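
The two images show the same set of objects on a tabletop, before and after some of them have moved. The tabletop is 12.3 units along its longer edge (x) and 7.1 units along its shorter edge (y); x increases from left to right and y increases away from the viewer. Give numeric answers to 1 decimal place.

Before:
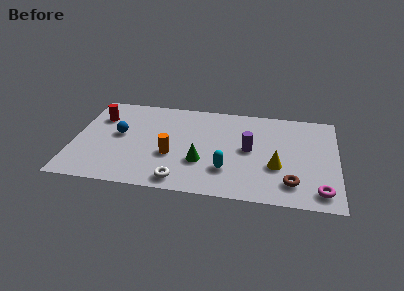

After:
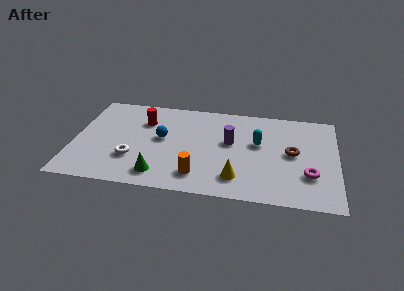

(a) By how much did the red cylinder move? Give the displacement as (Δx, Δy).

(2.1, 0.0)

The red cylinder started near (1.1, 5.1) and ended near (3.2, 5.1).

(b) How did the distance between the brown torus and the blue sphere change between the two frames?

-2.3

The distance was about 8.4 in the first image and 6.1 in the second, so they moved 2.3 units closer together.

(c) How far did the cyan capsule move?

2.6

The cyan capsule moved from about (7.2, 2.0) to (8.6, 4.2), a distance of √(1.4² + 2.2²) ≈ 2.6.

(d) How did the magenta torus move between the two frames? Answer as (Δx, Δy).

(-0.5, 1.1)

From the two frames, the magenta torus sits at roughly (11.5, 1.1) before and (11.0, 2.2) after.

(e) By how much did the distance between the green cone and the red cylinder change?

-1.6

Before: roughly 5.6 units apart; after: 4.0. That's 1.6 units closer together.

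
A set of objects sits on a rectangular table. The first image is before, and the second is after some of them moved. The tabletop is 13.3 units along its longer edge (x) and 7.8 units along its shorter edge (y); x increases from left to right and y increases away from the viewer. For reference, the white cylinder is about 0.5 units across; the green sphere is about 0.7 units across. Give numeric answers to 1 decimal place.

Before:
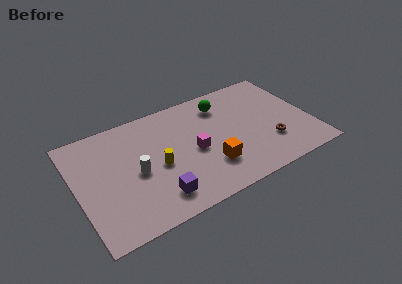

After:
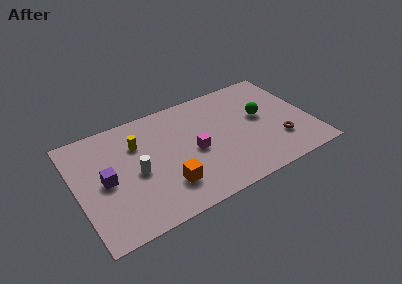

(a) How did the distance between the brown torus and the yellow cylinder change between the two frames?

+2.0

Before: roughly 6.4 units apart; after: 8.4. That's 2.0 units further apart.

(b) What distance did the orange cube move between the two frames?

2.5

The orange cube was near (7.3, 2.2) before and (4.8, 2.0) after, so it travelled √(2.5² + 0.2²) ≈ 2.5 units.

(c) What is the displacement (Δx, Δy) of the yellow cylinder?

(-0.9, 2.0)

The yellow cylinder started near (4.5, 3.5) and ended near (3.6, 5.5).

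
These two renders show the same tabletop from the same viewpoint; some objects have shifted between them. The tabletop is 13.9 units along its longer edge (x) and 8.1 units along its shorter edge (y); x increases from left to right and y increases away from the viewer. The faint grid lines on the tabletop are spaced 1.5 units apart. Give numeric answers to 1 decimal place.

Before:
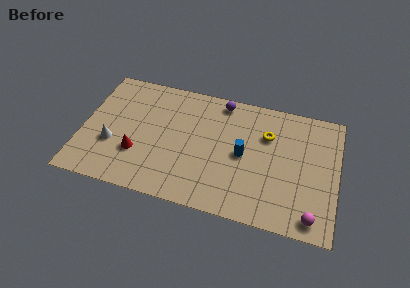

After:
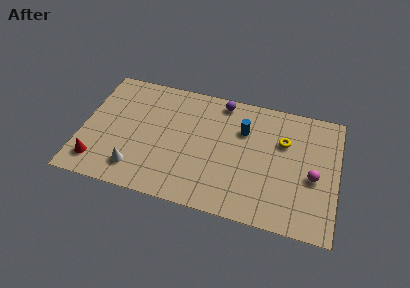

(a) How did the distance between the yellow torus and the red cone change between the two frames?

+3.1

Before: roughly 7.5 units apart; after: 10.6. That's 3.1 units further apart.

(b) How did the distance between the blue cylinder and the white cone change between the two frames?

-0.3

The distance was about 7.2 in the first image and 6.9 in the second, so they moved 0.3 units closer together.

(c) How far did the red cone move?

2.4

The red cone was near (3.1, 2.6) before and (1.0, 1.5) after, so it travelled √(2.1² + 1.1²) ≈ 2.4 units.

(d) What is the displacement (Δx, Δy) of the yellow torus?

(0.9, -0.2)

The yellow torus was at about (10.0, 5.6) and moved to about (10.9, 5.4).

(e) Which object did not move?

the purple sphere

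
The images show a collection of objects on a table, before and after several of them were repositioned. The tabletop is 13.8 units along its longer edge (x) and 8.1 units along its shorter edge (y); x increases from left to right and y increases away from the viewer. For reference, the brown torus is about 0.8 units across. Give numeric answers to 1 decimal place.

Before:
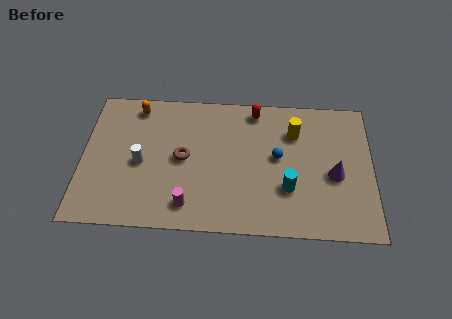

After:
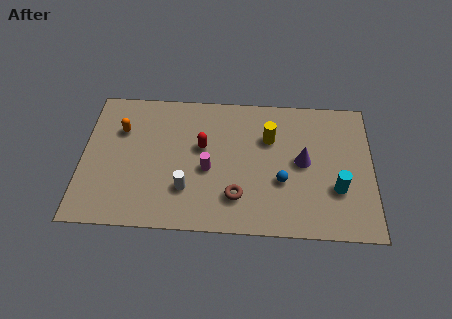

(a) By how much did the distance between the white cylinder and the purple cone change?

-3.4

The distance was about 9.2 in the first image and 5.8 in the second, so they moved 3.4 units closer together.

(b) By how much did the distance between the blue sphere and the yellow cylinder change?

+0.9

Before: roughly 1.7 units apart; after: 2.6. That's 0.9 units further apart.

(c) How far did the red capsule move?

3.4

From (8.2, 7.1) to (5.7, 4.8), the red capsule covered √(2.5² + 2.3²) ≈ 3.4 units.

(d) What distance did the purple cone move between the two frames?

1.7

From (12.0, 3.5) to (10.5, 4.2), the purple cone covered √(1.5² + 0.7²) ≈ 1.7 units.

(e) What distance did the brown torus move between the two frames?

3.3

The brown torus moved from about (4.8, 4.1) to (7.4, 2.0), a distance of √(2.6² + 2.1²) ≈ 3.3.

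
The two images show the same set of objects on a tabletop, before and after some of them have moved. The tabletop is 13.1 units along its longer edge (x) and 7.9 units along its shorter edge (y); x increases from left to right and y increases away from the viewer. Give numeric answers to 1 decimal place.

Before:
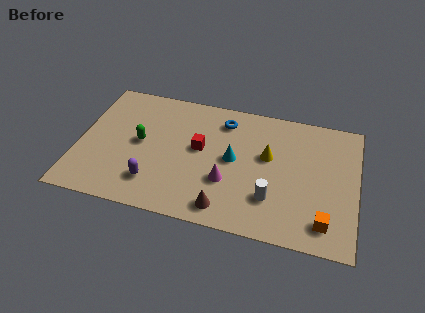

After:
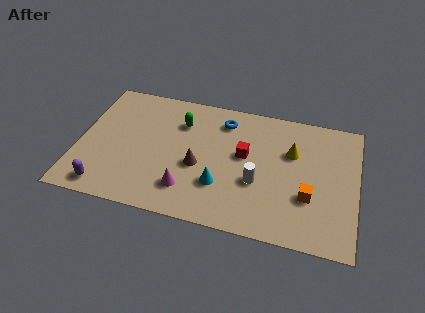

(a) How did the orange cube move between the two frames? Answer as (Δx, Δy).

(-0.8, 1.3)

The orange cube was at about (11.7, 1.4) and moved to about (10.9, 2.7).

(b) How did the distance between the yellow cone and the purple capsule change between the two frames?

+3.5

The distance was about 6.0 in the first image and 9.5 in the second, so they moved 3.5 units further apart.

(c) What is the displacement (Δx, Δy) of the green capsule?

(1.8, 1.7)

The green capsule started near (2.9, 4.1) and ended near (4.7, 5.8).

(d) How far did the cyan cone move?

1.8

The cyan cone moved from about (7.3, 4.1) to (6.8, 2.4), a distance of √(0.5² + 1.7²) ≈ 1.8.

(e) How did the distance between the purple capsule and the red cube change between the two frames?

+3.9

Before: roughly 3.3 units apart; after: 7.2. That's 3.9 units further apart.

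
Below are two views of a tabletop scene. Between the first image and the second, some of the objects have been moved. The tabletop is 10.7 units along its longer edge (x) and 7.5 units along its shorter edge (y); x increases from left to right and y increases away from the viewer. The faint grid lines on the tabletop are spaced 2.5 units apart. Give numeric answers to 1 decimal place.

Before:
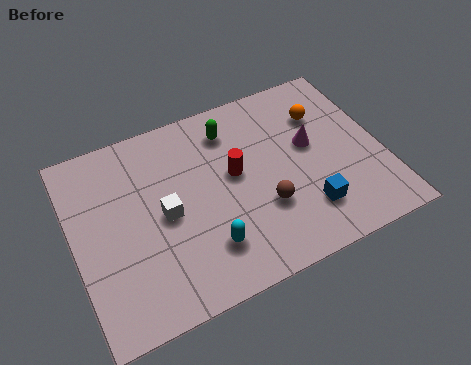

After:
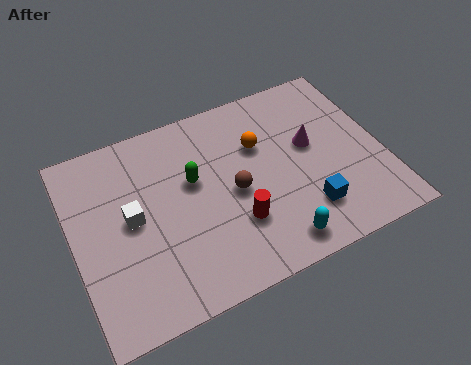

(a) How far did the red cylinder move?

1.9

The red cylinder moved from about (5.6, 4.2) to (5.4, 2.3), a distance of √(0.2² + 1.9²) ≈ 1.9.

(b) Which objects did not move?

the blue cube and the magenta cone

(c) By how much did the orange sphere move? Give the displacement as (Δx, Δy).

(-2.3, -0.4)

The orange sphere started near (8.9, 5.4) and ended near (6.6, 5.0).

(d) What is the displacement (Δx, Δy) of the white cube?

(-1.1, 0.3)

The white cube was at about (3.1, 3.6) and moved to about (2.0, 3.9).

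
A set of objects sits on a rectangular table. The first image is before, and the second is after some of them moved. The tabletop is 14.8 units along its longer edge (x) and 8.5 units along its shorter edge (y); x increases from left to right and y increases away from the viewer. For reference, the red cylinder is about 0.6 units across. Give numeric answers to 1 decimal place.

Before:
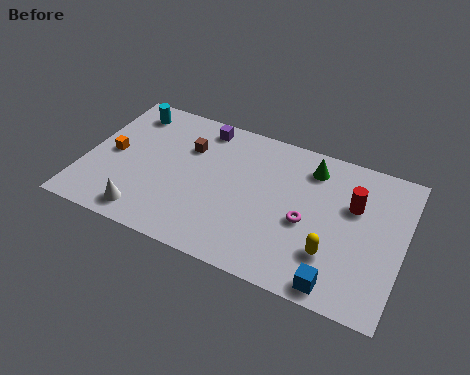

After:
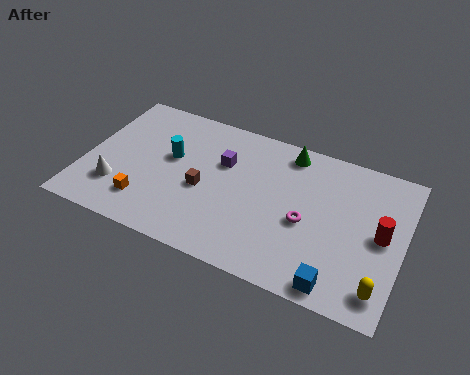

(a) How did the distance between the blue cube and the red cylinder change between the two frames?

-0.8

The distance was about 4.6 in the first image and 3.8 in the second, so they moved 0.8 units closer together.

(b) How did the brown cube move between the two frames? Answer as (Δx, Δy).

(1.0, -2.2)

The brown cube started near (4.6, 5.9) and ended near (5.6, 3.7).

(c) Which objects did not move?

the magenta torus and the blue cube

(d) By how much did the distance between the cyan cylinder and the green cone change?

-2.9

Before: roughly 8.7 units apart; after: 5.8. That's 2.9 units closer together.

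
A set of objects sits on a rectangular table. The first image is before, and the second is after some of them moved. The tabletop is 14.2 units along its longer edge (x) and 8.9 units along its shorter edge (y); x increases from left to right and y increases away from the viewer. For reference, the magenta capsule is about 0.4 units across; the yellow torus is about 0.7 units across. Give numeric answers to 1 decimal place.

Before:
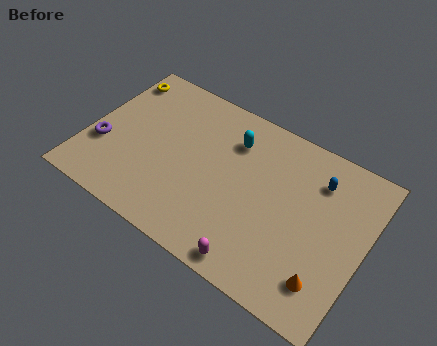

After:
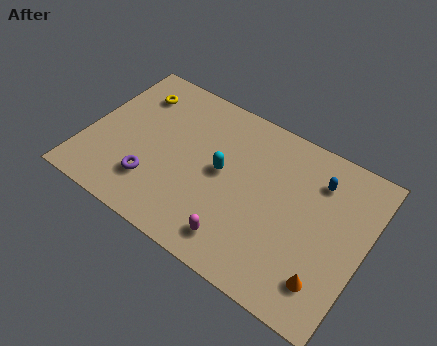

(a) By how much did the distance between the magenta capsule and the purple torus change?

-4.0

Before: roughly 8.7 units apart; after: 4.7. That's 4.0 units closer together.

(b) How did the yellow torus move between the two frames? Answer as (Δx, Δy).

(1.1, -0.5)

The yellow torus started near (0.8, 7.4) and ended near (1.9, 6.9).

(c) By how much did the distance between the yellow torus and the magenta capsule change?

-2.3

Before: roughly 10.7 units apart; after: 8.4. That's 2.3 units closer together.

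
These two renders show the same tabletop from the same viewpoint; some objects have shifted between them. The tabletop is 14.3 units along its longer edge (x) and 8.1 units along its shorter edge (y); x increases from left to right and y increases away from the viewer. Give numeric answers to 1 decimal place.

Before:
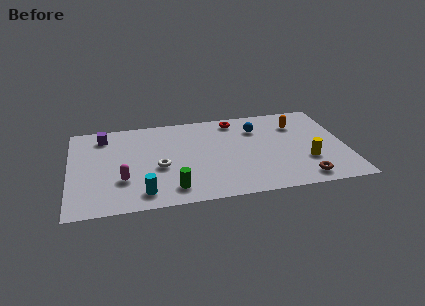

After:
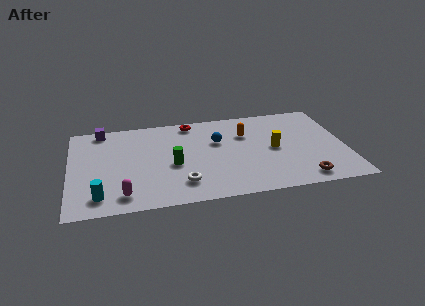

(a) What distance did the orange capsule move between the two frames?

2.7

The orange capsule moved from about (11.9, 6.0) to (9.2, 5.6), a distance of √(2.7² + 0.4²) ≈ 2.7.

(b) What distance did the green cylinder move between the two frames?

2.1

The green cylinder was near (5.2, 1.4) before and (5.3, 3.5) after, so it travelled √(0.1² + 2.1²) ≈ 2.1 units.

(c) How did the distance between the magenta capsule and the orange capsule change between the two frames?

-2.0

The distance was about 9.8 in the first image and 7.8 in the second, so they moved 2.0 units closer together.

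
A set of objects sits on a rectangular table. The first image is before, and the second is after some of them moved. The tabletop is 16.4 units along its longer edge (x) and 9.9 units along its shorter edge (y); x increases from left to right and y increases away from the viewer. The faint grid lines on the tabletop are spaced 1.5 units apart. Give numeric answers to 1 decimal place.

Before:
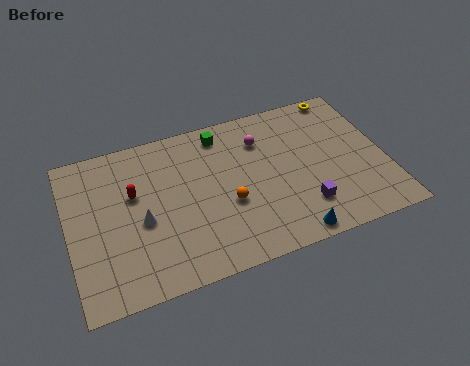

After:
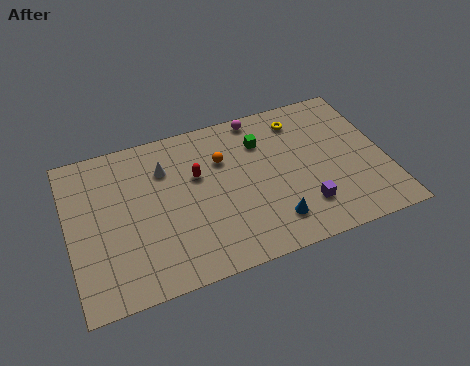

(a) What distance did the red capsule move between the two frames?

3.3

From (3.4, 6.1) to (6.7, 6.2), the red capsule covered √(3.3² + 0.1²) ≈ 3.3 units.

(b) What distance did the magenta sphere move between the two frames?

1.6

The magenta sphere moved from about (10.2, 7.4) to (10.2, 9.0), a distance of √(0.0² + 1.6²) ≈ 1.6.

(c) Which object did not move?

the purple cube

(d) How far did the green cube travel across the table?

2.3

The green cube was near (8.2, 8.5) before and (10.2, 7.3) after, so it travelled √(2.0² + 1.2²) ≈ 2.3 units.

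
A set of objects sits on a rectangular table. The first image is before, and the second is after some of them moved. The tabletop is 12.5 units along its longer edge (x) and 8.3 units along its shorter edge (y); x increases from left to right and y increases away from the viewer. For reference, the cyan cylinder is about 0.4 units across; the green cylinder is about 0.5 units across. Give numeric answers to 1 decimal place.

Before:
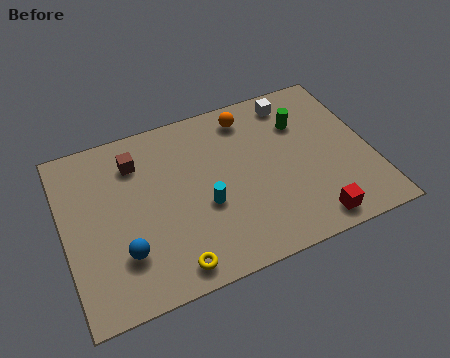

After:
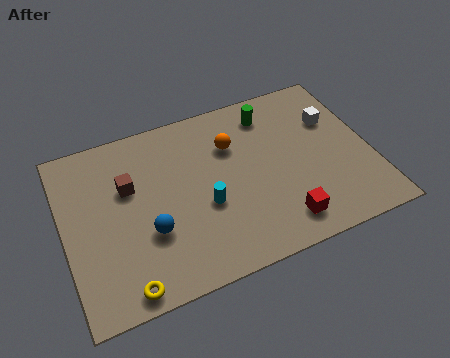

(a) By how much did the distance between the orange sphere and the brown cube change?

-0.4

The distance was about 4.7 in the first image and 4.3 in the second, so they moved 0.4 units closer together.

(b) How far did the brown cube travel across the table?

1.2

The brown cube moved from about (3.1, 6.4) to (2.7, 5.3), a distance of √(0.4² + 1.1²) ≈ 1.2.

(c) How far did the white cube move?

2.1

From (9.7, 7.1) to (11.2, 5.6), the white cube covered √(1.5² + 1.5²) ≈ 2.1 units.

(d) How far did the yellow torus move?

1.9

The yellow torus moved from about (4.0, 1.0) to (2.1, 0.8), a distance of √(1.9² + 0.2²) ≈ 1.9.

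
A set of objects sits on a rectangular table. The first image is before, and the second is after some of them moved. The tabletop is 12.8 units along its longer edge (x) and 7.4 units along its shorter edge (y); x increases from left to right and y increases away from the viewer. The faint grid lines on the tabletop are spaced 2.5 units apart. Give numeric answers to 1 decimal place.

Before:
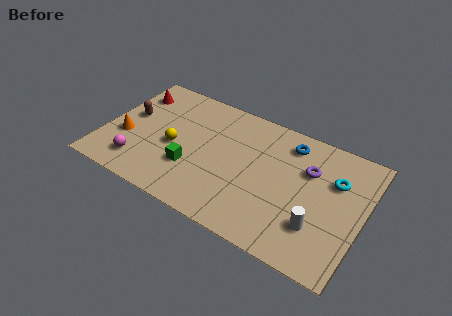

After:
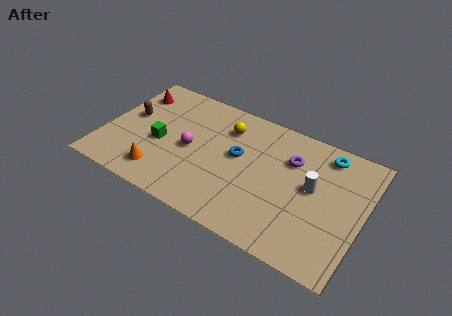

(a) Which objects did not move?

the red cone and the brown capsule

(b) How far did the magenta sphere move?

3.0

From (2.0, 1.5) to (4.3, 3.5), the magenta sphere covered √(2.3² + 2.0²) ≈ 3.0 units.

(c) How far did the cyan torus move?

1.4

The cyan torus moved from about (11.3, 5.0) to (10.7, 6.3), a distance of √(0.6² + 1.3²) ≈ 1.4.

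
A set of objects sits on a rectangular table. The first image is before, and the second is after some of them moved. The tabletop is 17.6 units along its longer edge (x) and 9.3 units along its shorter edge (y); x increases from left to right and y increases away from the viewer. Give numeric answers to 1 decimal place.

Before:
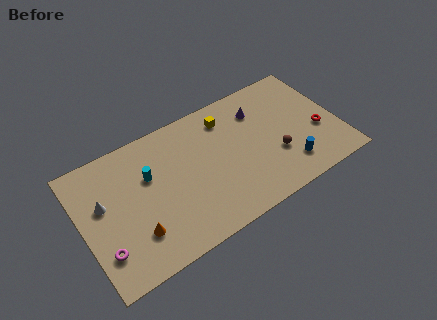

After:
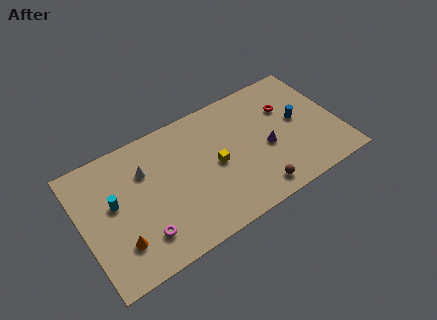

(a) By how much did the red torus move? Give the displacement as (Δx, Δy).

(-1.8, 2.7)

The red torus was at about (16.2, 3.6) and moved to about (14.4, 6.3).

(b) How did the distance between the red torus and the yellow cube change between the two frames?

-1.5

Before: roughly 7.1 units apart; after: 5.6. That's 1.5 units closer together.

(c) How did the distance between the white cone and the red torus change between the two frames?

-4.9

Before: roughly 14.8 units apart; after: 9.9. That's 4.9 units closer together.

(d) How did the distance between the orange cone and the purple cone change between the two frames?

+0.3

They were about 10.2 units apart before and 10.5 after — 0.3 units further apart.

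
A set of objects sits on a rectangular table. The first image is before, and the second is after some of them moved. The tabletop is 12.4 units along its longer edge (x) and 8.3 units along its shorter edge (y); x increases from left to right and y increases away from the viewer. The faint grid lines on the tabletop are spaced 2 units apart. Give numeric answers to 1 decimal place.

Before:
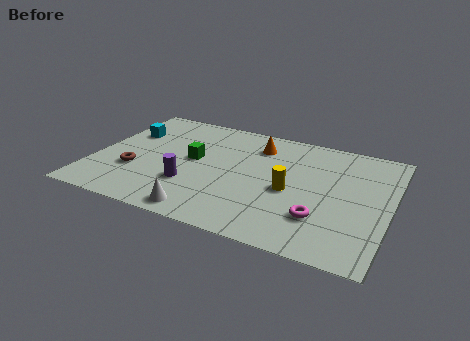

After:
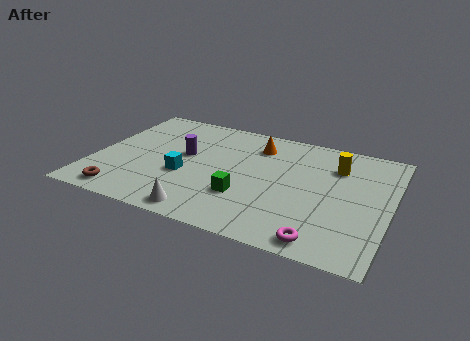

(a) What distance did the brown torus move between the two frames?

1.8

The brown torus was near (1.8, 2.8) before and (1.6, 1.0) after, so it travelled √(0.2² + 1.8²) ≈ 1.8 units.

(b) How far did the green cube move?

3.1

From (4.1, 4.5) to (6.5, 2.6), the green cube covered √(2.4² + 1.9²) ≈ 3.1 units.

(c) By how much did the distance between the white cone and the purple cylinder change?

+2.1

The distance was about 1.9 in the first image and 4.0 in the second, so they moved 2.1 units further apart.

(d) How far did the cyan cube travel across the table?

3.7

From (1.1, 5.6) to (3.9, 3.2), the cyan cube covered √(2.8² + 2.4²) ≈ 3.7 units.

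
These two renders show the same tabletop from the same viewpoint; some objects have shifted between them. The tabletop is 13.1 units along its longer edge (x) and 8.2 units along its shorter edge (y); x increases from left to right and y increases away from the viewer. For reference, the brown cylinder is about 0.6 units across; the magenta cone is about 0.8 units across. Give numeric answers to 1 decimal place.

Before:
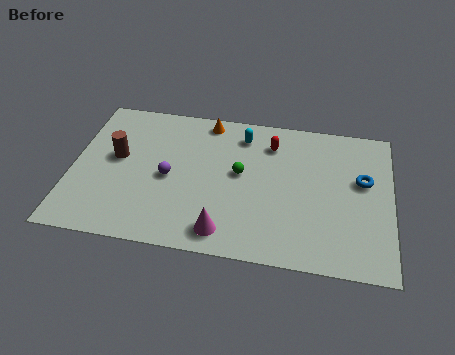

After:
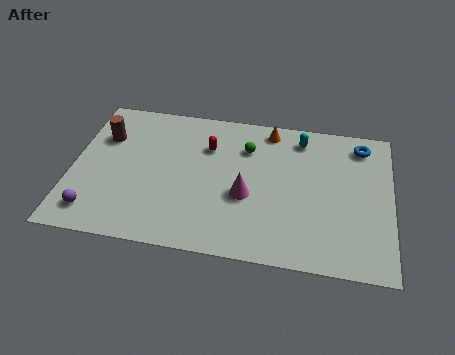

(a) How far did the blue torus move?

2.0

The blue torus was near (11.9, 4.9) before and (11.8, 6.9) after, so it travelled √(0.1² + 2.0²) ≈ 2.0 units.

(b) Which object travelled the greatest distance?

the purple sphere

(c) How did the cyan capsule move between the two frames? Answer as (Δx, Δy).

(2.4, 0.2)

The cyan capsule was at about (6.9, 6.7) and moved to about (9.3, 6.9).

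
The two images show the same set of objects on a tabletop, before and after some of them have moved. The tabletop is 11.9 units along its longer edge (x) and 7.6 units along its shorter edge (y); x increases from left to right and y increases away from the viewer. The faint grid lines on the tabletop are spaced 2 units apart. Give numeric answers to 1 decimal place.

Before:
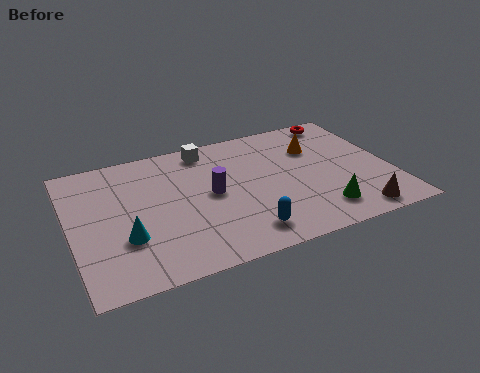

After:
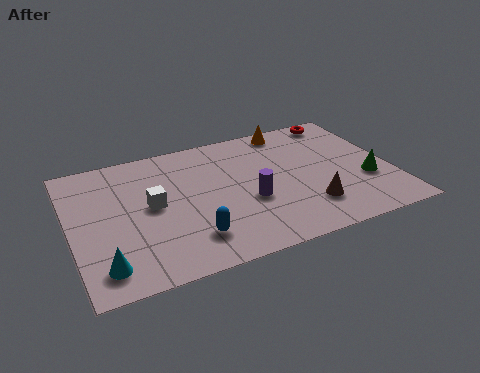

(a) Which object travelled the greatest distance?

the white cube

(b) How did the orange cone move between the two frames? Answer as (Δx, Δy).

(-0.8, 1.5)

The orange cone started near (9.3, 5.3) and ended near (8.5, 6.8).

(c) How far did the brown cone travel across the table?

1.9

From (10.2, 0.9) to (8.6, 1.9), the brown cone covered √(1.6² + 1.0²) ≈ 1.9 units.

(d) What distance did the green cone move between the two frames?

2.2

The green cone moved from about (9.0, 1.5) to (10.9, 2.7), a distance of √(1.9² + 1.2²) ≈ 2.2.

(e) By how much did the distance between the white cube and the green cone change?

+1.7

Before: roughly 6.3 units apart; after: 8.0. That's 1.7 units further apart.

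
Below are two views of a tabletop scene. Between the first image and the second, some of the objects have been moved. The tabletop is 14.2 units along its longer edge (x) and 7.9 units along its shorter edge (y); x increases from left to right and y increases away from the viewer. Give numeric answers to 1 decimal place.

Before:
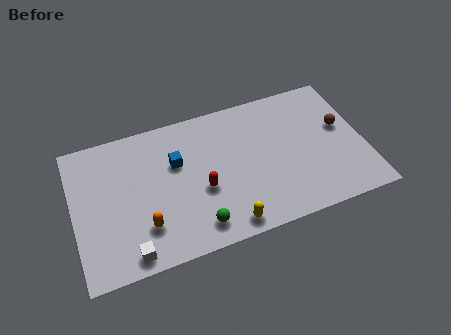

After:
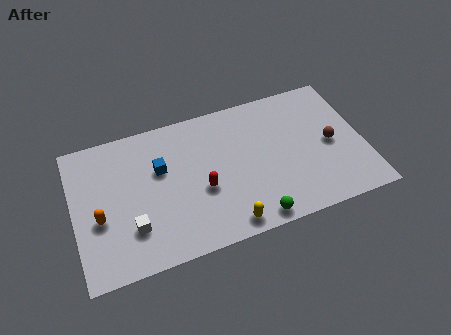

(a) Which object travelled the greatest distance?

the green sphere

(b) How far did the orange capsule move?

2.4

From (3.3, 2.1) to (1.2, 3.2), the orange capsule covered √(2.1² + 1.1²) ≈ 2.4 units.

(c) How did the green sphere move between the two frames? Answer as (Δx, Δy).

(2.7, -0.5)

The green sphere was at about (5.8, 1.3) and moved to about (8.5, 0.8).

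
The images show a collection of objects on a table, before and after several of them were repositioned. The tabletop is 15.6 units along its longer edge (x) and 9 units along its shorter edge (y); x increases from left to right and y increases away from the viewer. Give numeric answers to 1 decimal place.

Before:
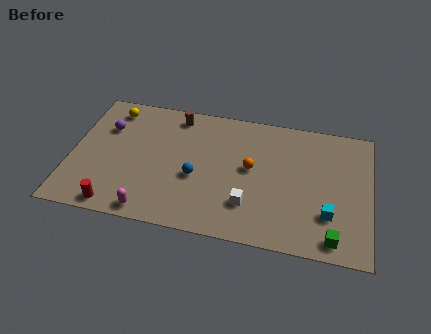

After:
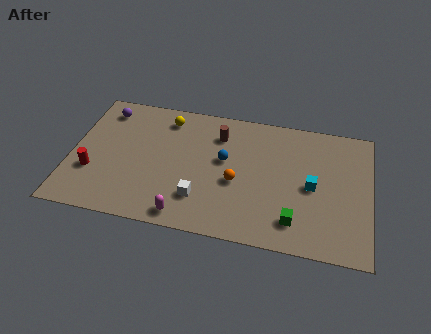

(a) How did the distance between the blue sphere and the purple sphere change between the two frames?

+1.4

The distance was about 5.5 in the first image and 6.9 in the second, so they moved 1.4 units further apart.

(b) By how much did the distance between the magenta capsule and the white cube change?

-3.7

They were about 5.2 units apart before and 1.5 after — 3.7 units closer together.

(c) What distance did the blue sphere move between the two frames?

2.1

The blue sphere was near (6.6, 3.7) before and (8.0, 5.2) after, so it travelled √(1.4² + 1.5²) ≈ 2.1 units.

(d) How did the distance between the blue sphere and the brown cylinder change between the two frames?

-2.6

Before: roughly 4.3 units apart; after: 1.7. That's 2.6 units closer together.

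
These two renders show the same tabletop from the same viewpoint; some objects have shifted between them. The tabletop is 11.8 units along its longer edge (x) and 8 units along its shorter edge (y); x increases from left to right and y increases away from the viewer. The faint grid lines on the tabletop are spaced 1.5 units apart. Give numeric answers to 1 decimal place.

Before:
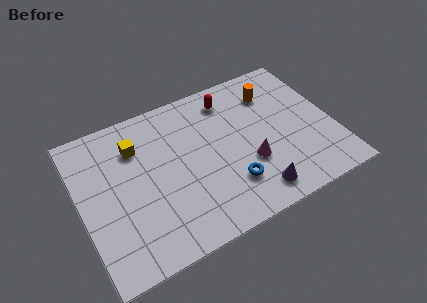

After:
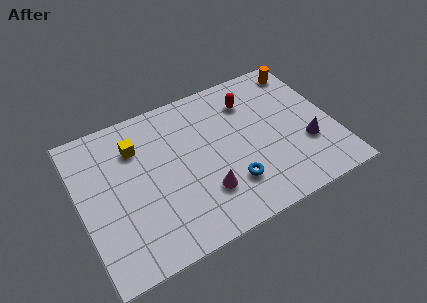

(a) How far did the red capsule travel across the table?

1.0

The red capsule moved from about (7.3, 6.6) to (8.2, 6.1), a distance of √(0.9² + 0.5²) ≈ 1.0.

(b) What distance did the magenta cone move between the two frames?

2.3

The magenta cone moved from about (7.7, 2.8) to (5.5, 2.2), a distance of √(2.2² + 0.6²) ≈ 2.3.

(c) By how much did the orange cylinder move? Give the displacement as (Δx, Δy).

(1.6, 0.8)

The orange cylinder was at about (9.3, 6.1) and moved to about (10.9, 6.9).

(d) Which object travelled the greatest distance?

the purple cone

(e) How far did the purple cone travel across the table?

3.1

From (7.7, 1.2) to (10.4, 2.7), the purple cone covered √(2.7² + 1.5²) ≈ 3.1 units.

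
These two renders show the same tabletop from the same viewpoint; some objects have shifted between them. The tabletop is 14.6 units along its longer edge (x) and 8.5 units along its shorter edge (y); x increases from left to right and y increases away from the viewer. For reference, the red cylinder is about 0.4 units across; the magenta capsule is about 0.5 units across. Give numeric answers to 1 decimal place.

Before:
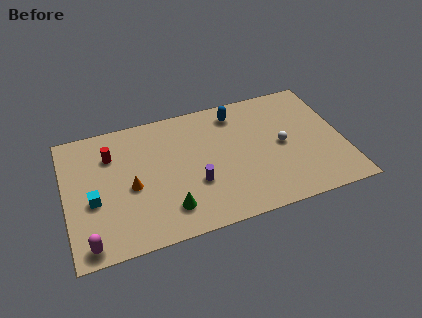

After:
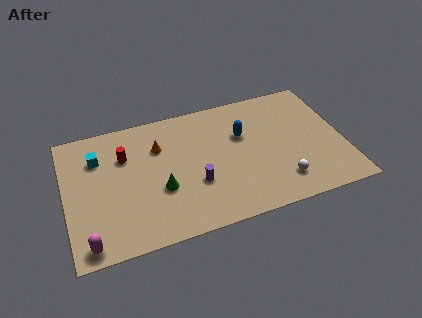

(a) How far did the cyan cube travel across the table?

2.7

The cyan cube was near (1.4, 3.5) before and (1.8, 6.2) after, so it travelled √(0.4² + 2.7²) ≈ 2.7 units.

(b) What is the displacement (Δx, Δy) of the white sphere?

(-0.3, -2.4)

From the two frames, the white sphere sits at roughly (11.4, 4.2) before and (11.1, 1.8) after.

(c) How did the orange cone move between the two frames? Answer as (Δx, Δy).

(1.6, 2.2)

The orange cone was at about (3.4, 3.8) and moved to about (5.0, 6.0).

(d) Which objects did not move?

the purple cylinder and the magenta capsule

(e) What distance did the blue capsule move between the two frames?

1.6

From (9.2, 7.1) to (9.4, 5.5), the blue capsule covered √(0.2² + 1.6²) ≈ 1.6 units.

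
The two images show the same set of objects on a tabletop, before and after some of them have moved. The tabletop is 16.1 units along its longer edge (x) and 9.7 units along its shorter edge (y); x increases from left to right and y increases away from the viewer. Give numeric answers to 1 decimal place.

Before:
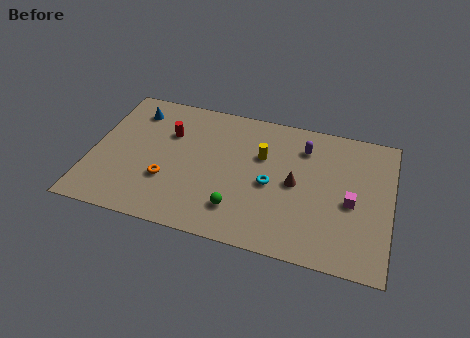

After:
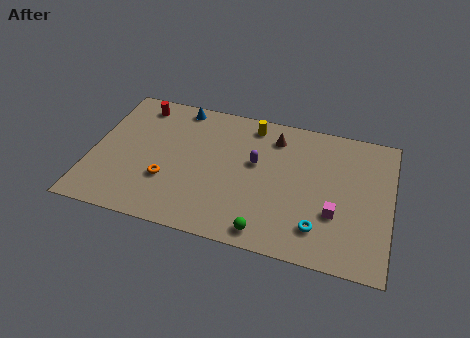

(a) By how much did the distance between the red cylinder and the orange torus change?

+2.1

Before: roughly 3.4 units apart; after: 5.5. That's 2.1 units further apart.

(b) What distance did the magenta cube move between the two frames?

1.3

From (14.0, 4.3) to (13.2, 3.3), the magenta cube covered √(0.8² + 1.0²) ≈ 1.3 units.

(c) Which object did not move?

the orange torus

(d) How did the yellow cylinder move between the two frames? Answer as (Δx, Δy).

(-0.7, 2.1)

The yellow cylinder was at about (9.1, 6.3) and moved to about (8.4, 8.4).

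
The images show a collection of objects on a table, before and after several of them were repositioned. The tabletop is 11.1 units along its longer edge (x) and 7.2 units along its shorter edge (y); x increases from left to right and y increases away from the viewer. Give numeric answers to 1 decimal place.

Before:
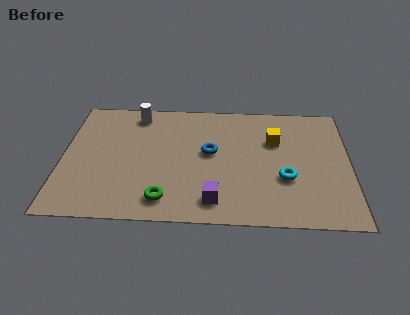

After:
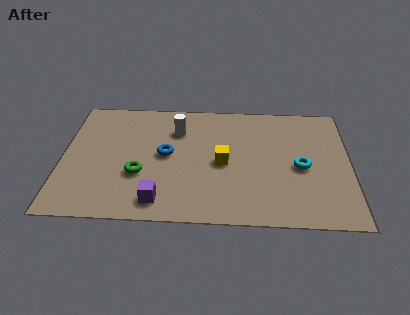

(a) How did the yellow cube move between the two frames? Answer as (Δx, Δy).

(-2.0, -1.4)

The yellow cube started near (8.2, 4.8) and ended near (6.2, 3.4).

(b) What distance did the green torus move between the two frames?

1.7

The green torus was near (4.0, 1.2) before and (3.0, 2.6) after, so it travelled √(1.0² + 1.4²) ≈ 1.7 units.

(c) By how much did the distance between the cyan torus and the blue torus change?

+2.0

The distance was about 3.2 in the first image and 5.2 in the second, so they moved 2.0 units further apart.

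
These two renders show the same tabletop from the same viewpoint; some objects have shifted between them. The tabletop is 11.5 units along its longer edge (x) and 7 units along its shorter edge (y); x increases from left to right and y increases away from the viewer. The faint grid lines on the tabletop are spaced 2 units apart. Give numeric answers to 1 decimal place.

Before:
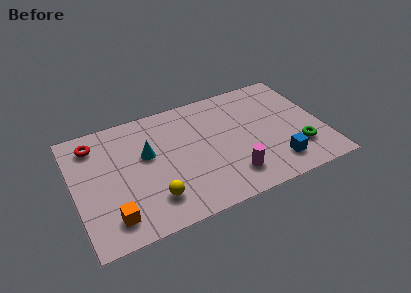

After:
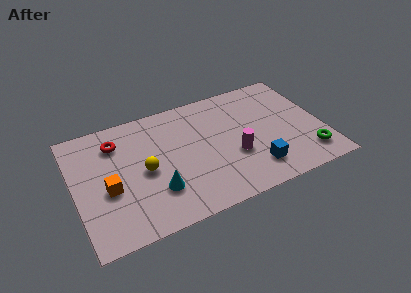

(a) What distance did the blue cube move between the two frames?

1.0

The blue cube was near (9.1, 1.4) before and (8.1, 1.5) after, so it travelled √(1.0² + 0.1²) ≈ 1.0 units.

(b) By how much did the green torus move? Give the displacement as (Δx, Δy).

(0.4, -0.5)

The green torus started near (10.2, 1.9) and ended near (10.6, 1.4).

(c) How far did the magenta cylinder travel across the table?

1.1

The magenta cylinder moved from about (7.0, 1.5) to (7.3, 2.6), a distance of √(0.3² + 1.1²) ≈ 1.1.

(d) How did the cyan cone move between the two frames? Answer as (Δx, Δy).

(0.2, -2.2)

The cyan cone was at about (3.4, 4.2) and moved to about (3.6, 2.0).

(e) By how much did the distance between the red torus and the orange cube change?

-1.8

The distance was about 4.4 in the first image and 2.6 in the second, so they moved 1.8 units closer together.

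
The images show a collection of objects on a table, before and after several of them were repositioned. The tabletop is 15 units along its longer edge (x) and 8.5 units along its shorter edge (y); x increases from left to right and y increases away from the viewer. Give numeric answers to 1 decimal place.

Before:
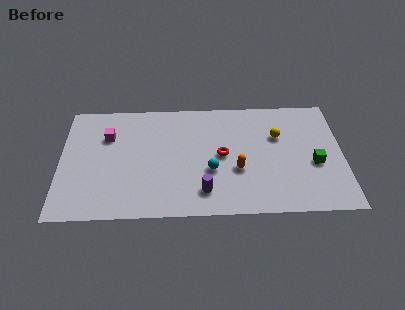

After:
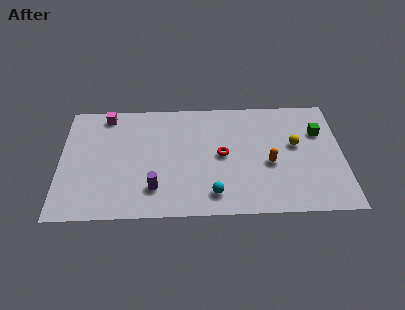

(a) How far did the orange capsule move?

1.7

The orange capsule moved from about (9.4, 3.2) to (11.1, 3.6), a distance of √(1.7² + 0.4²) ≈ 1.7.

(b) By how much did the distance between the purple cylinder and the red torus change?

+1.5

Before: roughly 2.8 units apart; after: 4.3. That's 1.5 units further apart.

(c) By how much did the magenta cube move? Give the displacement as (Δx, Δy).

(-0.1, 1.6)

From the two frames, the magenta cube sits at roughly (2.5, 5.9) before and (2.4, 7.5) after.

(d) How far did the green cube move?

2.3

The green cube was near (13.5, 3.5) before and (13.8, 5.8) after, so it travelled √(0.3² + 2.3²) ≈ 2.3 units.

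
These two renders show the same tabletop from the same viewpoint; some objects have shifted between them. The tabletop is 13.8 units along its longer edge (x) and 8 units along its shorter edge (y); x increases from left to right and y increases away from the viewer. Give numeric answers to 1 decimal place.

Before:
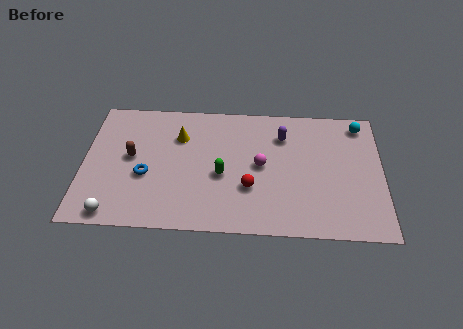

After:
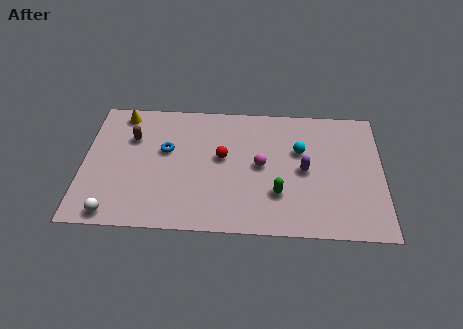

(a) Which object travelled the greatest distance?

the cyan sphere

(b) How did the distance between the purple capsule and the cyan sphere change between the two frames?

-2.5

They were about 3.7 units apart before and 1.2 after — 2.5 units closer together.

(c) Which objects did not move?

the white sphere and the magenta sphere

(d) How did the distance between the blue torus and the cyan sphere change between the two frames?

-4.4

The distance was about 10.6 in the first image and 6.2 in the second, so they moved 4.4 units closer together.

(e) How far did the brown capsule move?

1.2

From (2.2, 4.3) to (2.2, 5.5), the brown capsule covered √(0.0² + 1.2²) ≈ 1.2 units.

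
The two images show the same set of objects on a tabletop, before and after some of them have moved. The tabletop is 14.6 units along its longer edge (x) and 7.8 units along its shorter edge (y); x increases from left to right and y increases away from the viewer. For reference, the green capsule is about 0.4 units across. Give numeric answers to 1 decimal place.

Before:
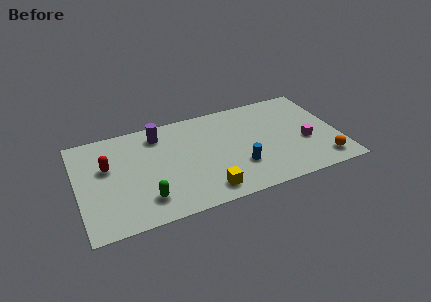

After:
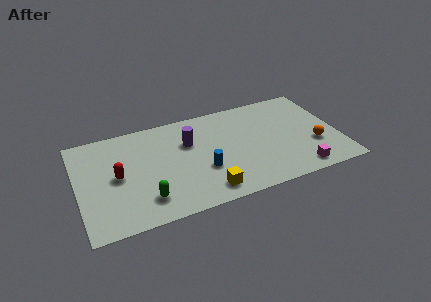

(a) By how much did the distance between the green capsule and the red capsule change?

-1.0

Before: roughly 3.6 units apart; after: 2.6. That's 1.0 units closer together.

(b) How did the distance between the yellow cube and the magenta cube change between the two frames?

-0.9

They were about 6.1 units apart before and 5.2 after — 0.9 units closer together.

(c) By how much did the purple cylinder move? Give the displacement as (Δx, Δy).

(1.6, -1.2)

From the two frames, the purple cylinder sits at roughly (4.7, 6.4) before and (6.3, 5.2) after.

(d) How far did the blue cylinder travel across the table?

2.0

The blue cylinder was near (8.9, 2.4) before and (6.9, 2.8) after, so it travelled √(2.0² + 0.4²) ≈ 2.0 units.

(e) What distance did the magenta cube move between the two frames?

2.2

The magenta cube was near (12.7, 3.1) before and (12.1, 1.0) after, so it travelled √(0.6² + 2.1²) ≈ 2.2 units.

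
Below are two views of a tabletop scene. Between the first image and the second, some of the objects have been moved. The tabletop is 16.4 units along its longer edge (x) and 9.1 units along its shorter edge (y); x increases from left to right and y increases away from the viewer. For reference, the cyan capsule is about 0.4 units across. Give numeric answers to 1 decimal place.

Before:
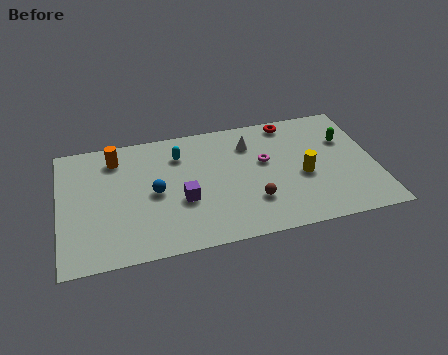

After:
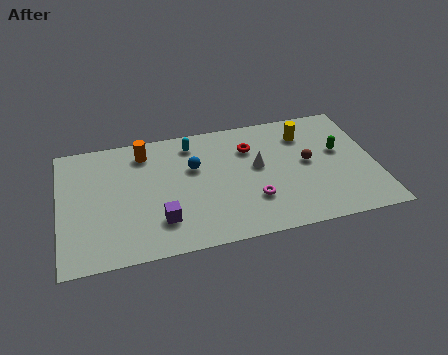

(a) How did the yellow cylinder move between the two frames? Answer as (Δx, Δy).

(0.3, 3.1)

From the two frames, the yellow cylinder sits at roughly (12.6, 3.9) before and (12.9, 7.0) after.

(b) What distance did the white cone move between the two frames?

1.8

From (10.0, 6.9) to (10.3, 5.1), the white cone covered √(0.3² + 1.8²) ≈ 1.8 units.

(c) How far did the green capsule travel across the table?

0.9

The green capsule was near (15.0, 6.1) before and (14.6, 5.3) after, so it travelled √(0.4² + 0.8²) ≈ 0.9 units.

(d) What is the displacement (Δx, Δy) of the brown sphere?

(3.0, 2.2)

From the two frames, the brown sphere sits at roughly (9.9, 2.6) before and (12.9, 4.8) after.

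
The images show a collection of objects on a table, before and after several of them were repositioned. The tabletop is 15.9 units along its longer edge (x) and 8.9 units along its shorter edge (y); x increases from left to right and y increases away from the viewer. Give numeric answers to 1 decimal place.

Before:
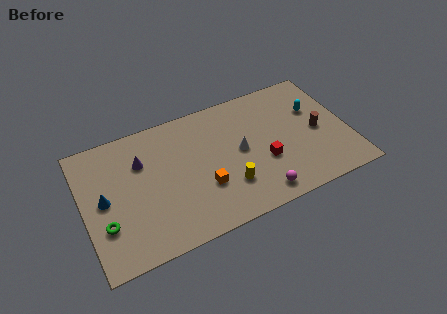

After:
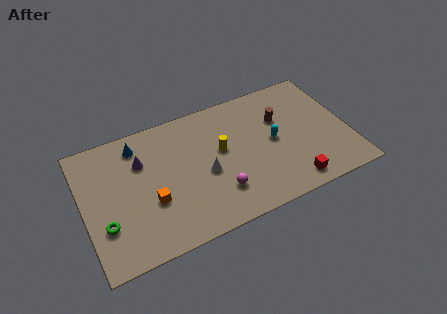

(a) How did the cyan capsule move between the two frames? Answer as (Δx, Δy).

(-2.7, -1.3)

The cyan capsule was at about (14.1, 5.8) and moved to about (11.4, 4.5).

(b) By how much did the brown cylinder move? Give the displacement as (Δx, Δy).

(-2.1, 1.7)

The brown cylinder was at about (14.1, 4.2) and moved to about (12.0, 5.9).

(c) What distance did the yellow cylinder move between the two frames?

2.6

The yellow cylinder moved from about (8.4, 2.5) to (8.3, 5.1), a distance of √(0.1² + 2.6²) ≈ 2.6.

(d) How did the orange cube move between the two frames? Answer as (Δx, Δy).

(-3.1, 0.3)

The orange cube started near (7.0, 3.0) and ended near (3.9, 3.3).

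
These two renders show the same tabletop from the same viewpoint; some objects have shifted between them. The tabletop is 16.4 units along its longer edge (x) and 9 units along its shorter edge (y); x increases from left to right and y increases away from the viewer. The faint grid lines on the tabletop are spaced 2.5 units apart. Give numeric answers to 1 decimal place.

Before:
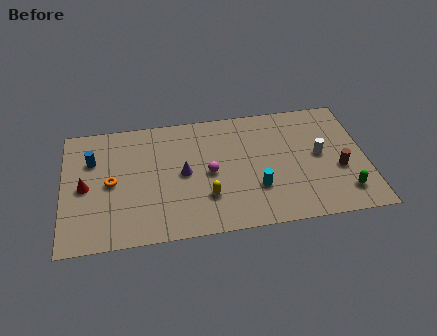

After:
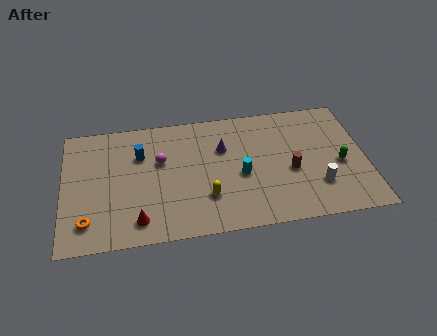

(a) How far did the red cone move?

4.0

The red cone was near (1.2, 4.3) before and (4.0, 1.5) after, so it travelled √(2.8² + 2.8²) ≈ 4.0 units.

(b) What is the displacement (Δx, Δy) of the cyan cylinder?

(-0.8, 1.1)

From the two frames, the cyan cylinder sits at roughly (10.4, 2.8) before and (9.6, 3.9) after.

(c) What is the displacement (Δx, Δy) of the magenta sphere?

(-2.6, 1.3)

The magenta sphere started near (7.9, 4.3) and ended near (5.3, 5.6).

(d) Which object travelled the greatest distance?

the red cone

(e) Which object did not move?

the yellow capsule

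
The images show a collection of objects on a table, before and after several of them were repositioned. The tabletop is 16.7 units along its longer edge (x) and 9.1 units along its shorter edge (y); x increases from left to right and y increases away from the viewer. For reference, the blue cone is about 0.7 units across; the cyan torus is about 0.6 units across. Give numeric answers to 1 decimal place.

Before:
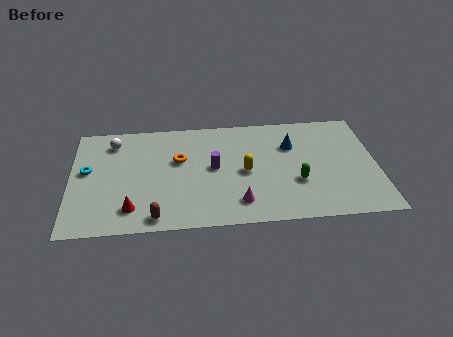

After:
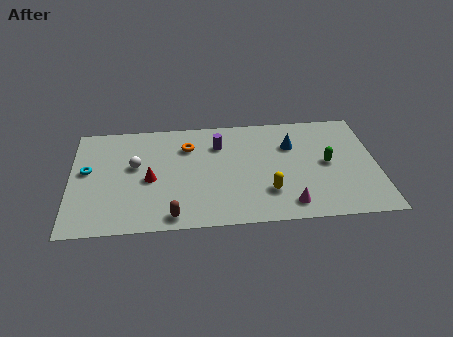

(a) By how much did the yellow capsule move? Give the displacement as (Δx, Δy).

(1.2, -1.8)

The yellow capsule was at about (9.5, 4.3) and moved to about (10.7, 2.5).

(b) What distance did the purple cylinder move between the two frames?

1.9

From (7.8, 4.8) to (8.1, 6.7), the purple cylinder covered √(0.3² + 1.9²) ≈ 1.9 units.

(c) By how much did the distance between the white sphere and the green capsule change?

-0.3

Before: roughly 10.8 units apart; after: 10.5. That's 0.3 units closer together.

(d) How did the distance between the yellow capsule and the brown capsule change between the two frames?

-0.5

Before: roughly 5.9 units apart; after: 5.4. That's 0.5 units closer together.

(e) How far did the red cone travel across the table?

2.5

The red cone was near (3.3, 1.8) before and (4.3, 4.1) after, so it travelled √(1.0² + 2.3²) ≈ 2.5 units.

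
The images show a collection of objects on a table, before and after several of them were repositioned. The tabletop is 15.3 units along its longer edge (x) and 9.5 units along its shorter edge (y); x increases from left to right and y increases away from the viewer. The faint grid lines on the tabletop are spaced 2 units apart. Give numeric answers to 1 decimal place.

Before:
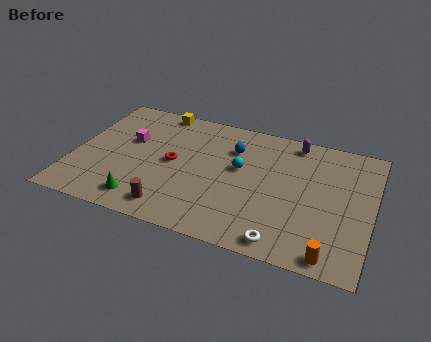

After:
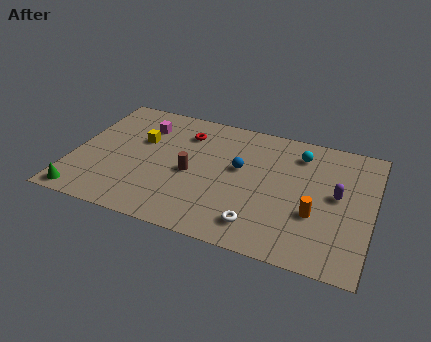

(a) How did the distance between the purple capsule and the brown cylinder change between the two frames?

-1.6

They were about 9.0 units apart before and 7.4 after — 1.6 units closer together.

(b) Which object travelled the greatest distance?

the purple capsule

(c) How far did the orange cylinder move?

2.7

From (13.5, 0.9) to (12.5, 3.4), the orange cylinder covered √(1.0² + 2.5²) ≈ 2.7 units.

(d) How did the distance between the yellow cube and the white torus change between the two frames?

-2.7

Before: roughly 10.5 units apart; after: 7.8. That's 2.7 units closer together.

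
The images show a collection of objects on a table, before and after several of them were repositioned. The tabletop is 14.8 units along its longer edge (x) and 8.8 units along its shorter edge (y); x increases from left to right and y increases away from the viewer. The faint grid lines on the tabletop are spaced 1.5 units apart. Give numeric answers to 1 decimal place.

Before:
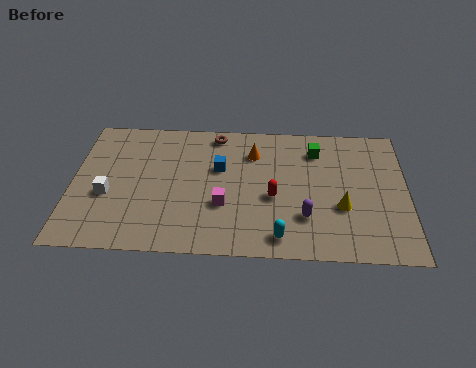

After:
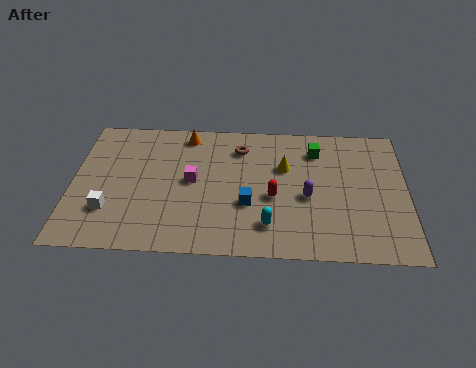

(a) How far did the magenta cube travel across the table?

2.1

The magenta cube moved from about (6.7, 3.1) to (5.3, 4.6), a distance of √(1.4² + 1.5²) ≈ 2.1.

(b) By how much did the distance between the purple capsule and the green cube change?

-1.3

Before: roughly 4.4 units apart; after: 3.1. That's 1.3 units closer together.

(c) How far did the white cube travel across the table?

1.0

The white cube was near (1.6, 3.5) before and (1.7, 2.5) after, so it travelled √(0.1² + 1.0²) ≈ 1.0 units.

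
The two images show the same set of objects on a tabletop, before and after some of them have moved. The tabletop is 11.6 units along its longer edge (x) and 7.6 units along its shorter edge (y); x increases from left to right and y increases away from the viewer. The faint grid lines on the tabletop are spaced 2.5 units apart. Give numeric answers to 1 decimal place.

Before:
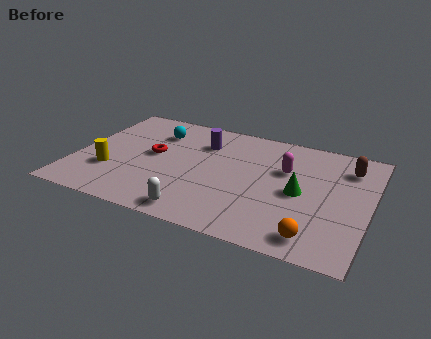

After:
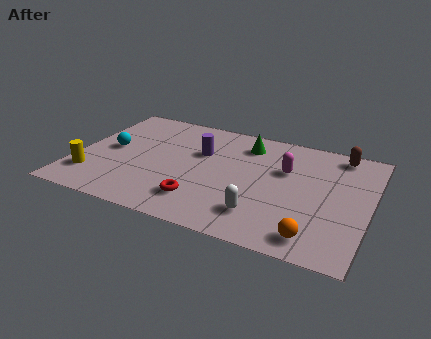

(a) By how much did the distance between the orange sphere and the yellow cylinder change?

+0.6

They were about 8.3 units apart before and 8.9 after — 0.6 units further apart.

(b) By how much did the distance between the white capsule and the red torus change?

-1.5

Before: roughly 3.9 units apart; after: 2.4. That's 1.5 units closer together.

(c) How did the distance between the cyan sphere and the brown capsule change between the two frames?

+1.6

The distance was about 7.7 in the first image and 9.3 in the second, so they moved 1.6 units further apart.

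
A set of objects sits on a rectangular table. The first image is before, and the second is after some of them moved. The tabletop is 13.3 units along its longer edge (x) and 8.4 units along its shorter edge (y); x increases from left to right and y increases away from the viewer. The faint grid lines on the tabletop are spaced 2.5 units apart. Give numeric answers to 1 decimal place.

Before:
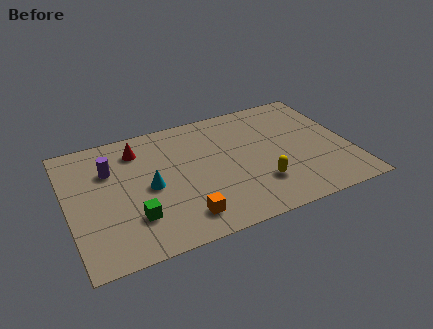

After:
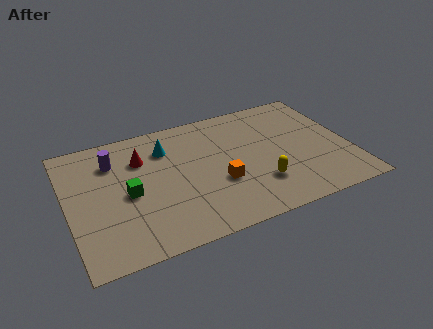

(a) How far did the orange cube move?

2.5

The orange cube moved from about (5.1, 1.5) to (7.0, 3.1), a distance of √(1.9² + 1.6²) ≈ 2.5.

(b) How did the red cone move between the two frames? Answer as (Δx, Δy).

(0.1, -0.7)

From the two frames, the red cone sits at roughly (3.5, 6.7) before and (3.6, 6.0) after.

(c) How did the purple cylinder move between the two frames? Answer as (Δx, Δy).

(0.2, 0.5)

The purple cylinder started near (2.1, 5.8) and ended near (2.3, 6.3).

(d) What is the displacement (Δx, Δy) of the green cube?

(-0.1, 1.6)

From the two frames, the green cube sits at roughly (2.9, 2.3) before and (2.8, 3.9) after.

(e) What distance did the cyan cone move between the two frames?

2.5

The cyan cone moved from about (3.8, 4.0) to (4.8, 6.3), a distance of √(1.0² + 2.3²) ≈ 2.5.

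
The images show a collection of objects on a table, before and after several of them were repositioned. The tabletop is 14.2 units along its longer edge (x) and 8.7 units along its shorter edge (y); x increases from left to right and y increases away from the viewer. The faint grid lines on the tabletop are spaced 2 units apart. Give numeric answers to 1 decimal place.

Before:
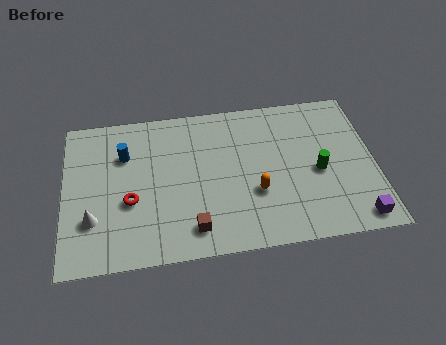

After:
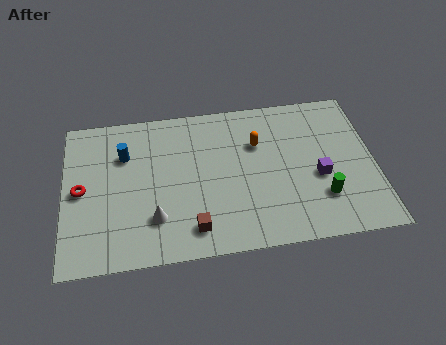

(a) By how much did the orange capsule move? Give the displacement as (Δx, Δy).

(0.2, 2.8)

The orange capsule started near (8.7, 3.1) and ended near (8.9, 5.9).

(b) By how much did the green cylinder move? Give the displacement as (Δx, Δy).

(0.1, -1.5)

The green cylinder started near (11.6, 3.9) and ended near (11.7, 2.4).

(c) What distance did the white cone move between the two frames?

2.8

The white cone moved from about (1.3, 2.6) to (4.1, 2.3), a distance of √(2.8² + 0.3²) ≈ 2.8.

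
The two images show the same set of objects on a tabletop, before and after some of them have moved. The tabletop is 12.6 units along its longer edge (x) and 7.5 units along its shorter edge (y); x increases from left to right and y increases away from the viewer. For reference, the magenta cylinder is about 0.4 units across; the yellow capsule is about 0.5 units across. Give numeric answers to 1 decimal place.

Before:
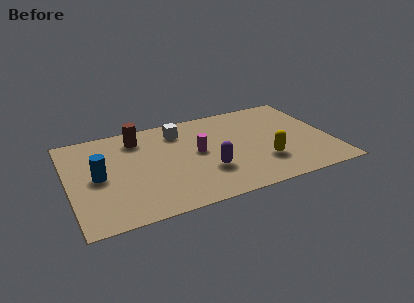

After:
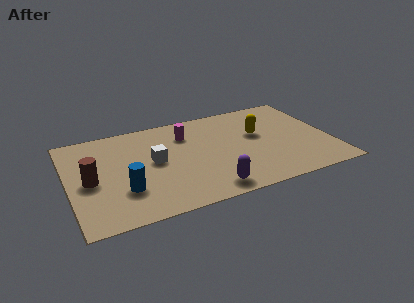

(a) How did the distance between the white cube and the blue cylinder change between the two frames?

-2.4

The distance was about 4.7 in the first image and 2.3 in the second, so they moved 2.4 units closer together.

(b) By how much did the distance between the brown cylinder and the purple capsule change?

+1.2

They were about 4.8 units apart before and 6.0 after — 1.2 units further apart.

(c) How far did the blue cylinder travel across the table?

1.8

The blue cylinder moved from about (1.4, 3.7) to (2.5, 2.3), a distance of √(1.1² + 1.4²) ≈ 1.8.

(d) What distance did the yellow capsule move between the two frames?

2.3

The yellow capsule moved from about (9.2, 2.2) to (9.2, 4.5), a distance of √(0.0² + 2.3²) ≈ 2.3.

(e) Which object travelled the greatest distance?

the brown cylinder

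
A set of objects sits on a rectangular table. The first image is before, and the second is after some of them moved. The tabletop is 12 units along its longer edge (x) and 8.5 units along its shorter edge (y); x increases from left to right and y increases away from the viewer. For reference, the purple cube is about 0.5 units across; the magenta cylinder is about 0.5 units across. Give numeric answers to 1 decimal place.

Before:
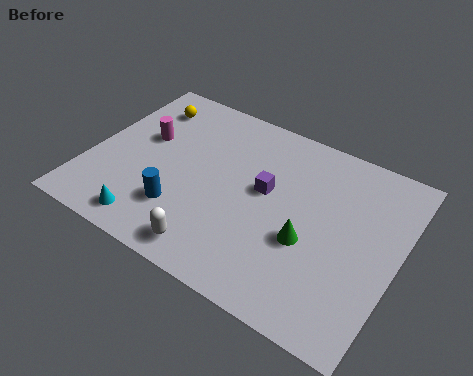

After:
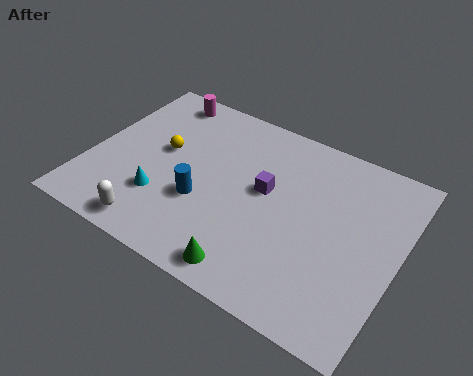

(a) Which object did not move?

the purple cube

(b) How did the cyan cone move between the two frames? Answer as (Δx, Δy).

(0.2, 1.4)

The cyan cone was at about (2.9, 1.1) and moved to about (3.1, 2.5).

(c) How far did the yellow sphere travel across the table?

2.3

The yellow sphere was near (1.6, 6.8) before and (2.7, 4.8) after, so it travelled √(1.1² + 2.0²) ≈ 2.3 units.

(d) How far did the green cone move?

2.9

The green cone was near (8.7, 3.3) before and (6.9, 1.0) after, so it travelled √(1.8² + 2.3²) ≈ 2.9 units.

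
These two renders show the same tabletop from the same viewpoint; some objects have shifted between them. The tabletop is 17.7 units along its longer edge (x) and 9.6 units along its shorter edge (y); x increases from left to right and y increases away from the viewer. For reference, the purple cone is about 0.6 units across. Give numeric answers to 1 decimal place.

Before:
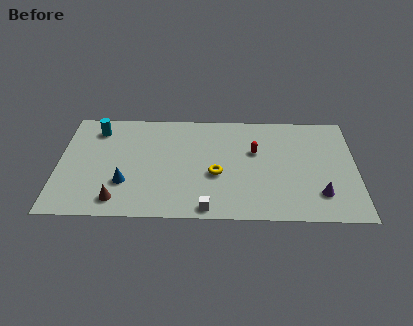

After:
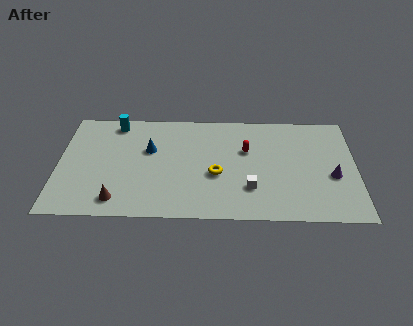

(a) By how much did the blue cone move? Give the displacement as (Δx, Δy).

(1.4, 3.0)

From the two frames, the blue cone sits at roughly (4.0, 3.0) before and (5.4, 6.0) after.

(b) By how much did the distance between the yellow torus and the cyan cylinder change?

-0.6

They were about 8.2 units apart before and 7.6 after — 0.6 units closer together.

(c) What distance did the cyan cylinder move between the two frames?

1.3

The cyan cylinder was near (2.2, 7.8) before and (3.3, 8.4) after, so it travelled √(1.1² + 0.6²) ≈ 1.3 units.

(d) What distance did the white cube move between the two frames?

3.1

The white cube was near (8.9, 0.9) before and (11.4, 2.7) after, so it travelled √(2.5² + 1.8²) ≈ 3.1 units.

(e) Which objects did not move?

the brown cone and the yellow torus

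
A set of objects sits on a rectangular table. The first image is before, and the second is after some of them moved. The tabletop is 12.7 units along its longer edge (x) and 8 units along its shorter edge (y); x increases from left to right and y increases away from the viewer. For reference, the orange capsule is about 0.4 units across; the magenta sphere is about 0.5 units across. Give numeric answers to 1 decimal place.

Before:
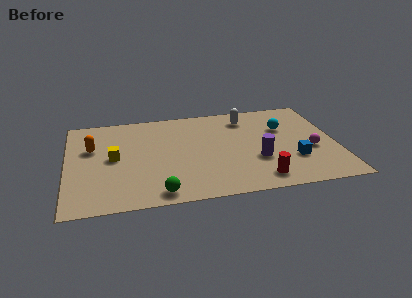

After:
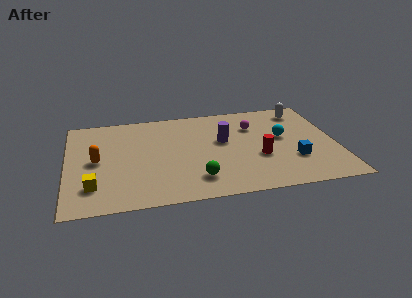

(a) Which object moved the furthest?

the magenta sphere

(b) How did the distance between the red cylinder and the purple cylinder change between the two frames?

+0.7

Before: roughly 1.6 units apart; after: 2.3. That's 0.7 units further apart.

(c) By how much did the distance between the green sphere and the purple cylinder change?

-1.8

Before: roughly 5.1 units apart; after: 3.3. That's 1.8 units closer together.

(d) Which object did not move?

the blue cube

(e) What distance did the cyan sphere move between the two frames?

0.8

From (10.3, 5.3) to (10.2, 4.5), the cyan sphere covered √(0.1² + 0.8²) ≈ 0.8 units.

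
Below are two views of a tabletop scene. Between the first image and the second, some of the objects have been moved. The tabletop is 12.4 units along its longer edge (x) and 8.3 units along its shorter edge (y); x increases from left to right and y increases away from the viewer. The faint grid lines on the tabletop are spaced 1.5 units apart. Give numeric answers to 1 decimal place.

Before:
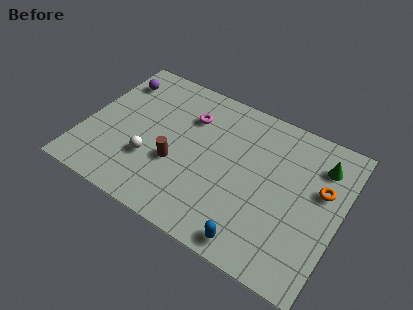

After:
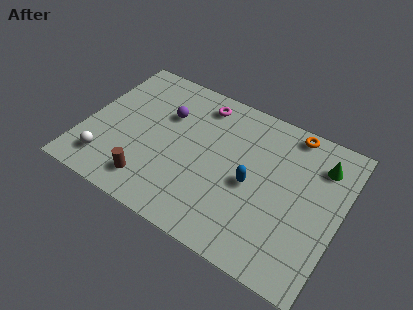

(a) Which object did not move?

the green cone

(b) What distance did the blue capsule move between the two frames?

3.0

The blue capsule moved from about (8.8, 0.9) to (8.2, 3.8), a distance of √(0.6² + 2.9²) ≈ 3.0.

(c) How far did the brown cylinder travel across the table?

1.9

The brown cylinder moved from about (4.6, 3.1) to (3.6, 1.5), a distance of √(1.0² + 1.6²) ≈ 1.9.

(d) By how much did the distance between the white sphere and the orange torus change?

+1.7

Before: roughly 8.4 units apart; after: 10.1. That's 1.7 units further apart.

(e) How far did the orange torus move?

3.0

The orange torus moved from about (11.4, 5.1) to (9.6, 7.5), a distance of √(1.8² + 2.4²) ≈ 3.0.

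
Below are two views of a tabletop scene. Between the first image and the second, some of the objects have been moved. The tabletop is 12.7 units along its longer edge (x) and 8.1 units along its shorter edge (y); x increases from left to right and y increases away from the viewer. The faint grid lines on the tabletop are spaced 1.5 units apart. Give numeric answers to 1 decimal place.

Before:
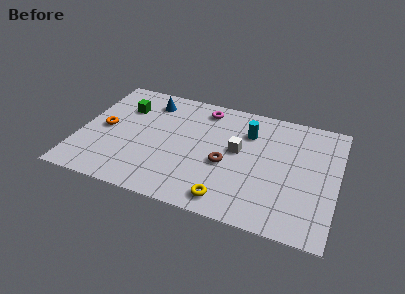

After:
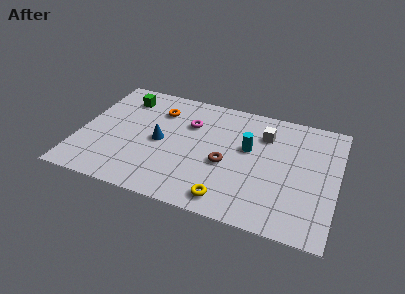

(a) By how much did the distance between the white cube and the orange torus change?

-1.3

They were about 6.6 units apart before and 5.3 after — 1.3 units closer together.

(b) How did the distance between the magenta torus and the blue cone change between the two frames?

-0.6

Before: roughly 2.7 units apart; after: 2.1. That's 0.6 units closer together.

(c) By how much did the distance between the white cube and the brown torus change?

+1.9

They were about 1.2 units apart before and 3.1 after — 1.9 units further apart.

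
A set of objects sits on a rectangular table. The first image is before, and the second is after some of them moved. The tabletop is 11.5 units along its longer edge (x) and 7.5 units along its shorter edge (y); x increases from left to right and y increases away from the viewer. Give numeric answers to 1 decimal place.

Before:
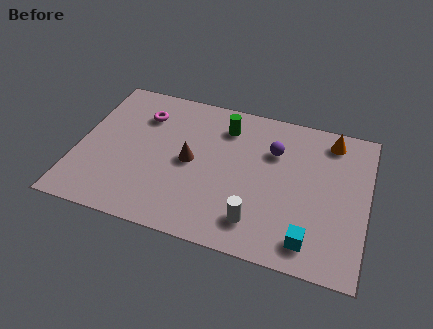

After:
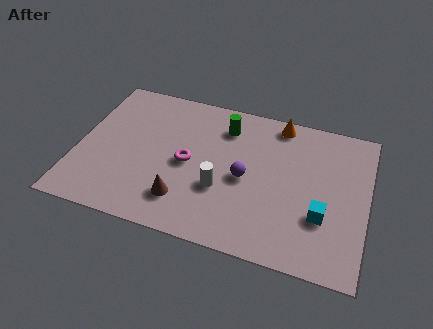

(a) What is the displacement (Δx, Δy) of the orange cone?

(-2.1, 0.3)

From the two frames, the orange cone sits at roughly (9.9, 6.4) before and (7.8, 6.7) after.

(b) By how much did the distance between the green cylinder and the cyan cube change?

-0.7

They were about 6.0 units apart before and 5.3 after — 0.7 units closer together.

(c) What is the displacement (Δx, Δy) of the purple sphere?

(-1.0, -1.7)

The purple sphere was at about (7.7, 5.2) and moved to about (6.7, 3.5).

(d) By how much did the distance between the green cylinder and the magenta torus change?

-0.7

They were about 3.3 units apart before and 2.6 after — 0.7 units closer together.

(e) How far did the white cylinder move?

1.9

From (7.3, 1.5) to (5.8, 2.7), the white cylinder covered √(1.5² + 1.2²) ≈ 1.9 units.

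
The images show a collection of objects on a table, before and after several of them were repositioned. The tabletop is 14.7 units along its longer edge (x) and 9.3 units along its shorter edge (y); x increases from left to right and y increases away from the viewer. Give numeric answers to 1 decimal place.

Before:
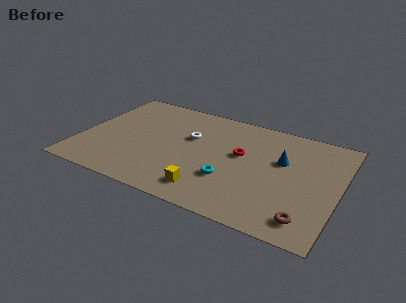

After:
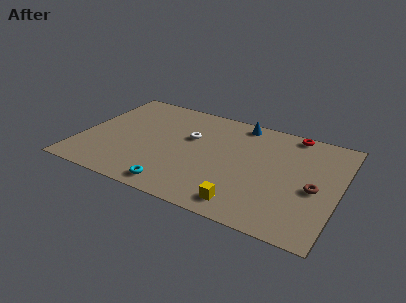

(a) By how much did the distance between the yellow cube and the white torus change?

+1.3

Before: roughly 4.5 units apart; after: 5.8. That's 1.3 units further apart.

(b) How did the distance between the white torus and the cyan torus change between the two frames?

+0.9

Before: roughly 3.8 units apart; after: 4.7. That's 0.9 units further apart.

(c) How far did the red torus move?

4.0

The red torus moved from about (9.1, 5.4) to (11.7, 8.5), a distance of √(2.6² + 3.1²) ≈ 4.0.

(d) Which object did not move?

the white torus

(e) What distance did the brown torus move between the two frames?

2.6

From (13.2, 1.5) to (13.4, 4.1), the brown torus covered √(0.2² + 2.6²) ≈ 2.6 units.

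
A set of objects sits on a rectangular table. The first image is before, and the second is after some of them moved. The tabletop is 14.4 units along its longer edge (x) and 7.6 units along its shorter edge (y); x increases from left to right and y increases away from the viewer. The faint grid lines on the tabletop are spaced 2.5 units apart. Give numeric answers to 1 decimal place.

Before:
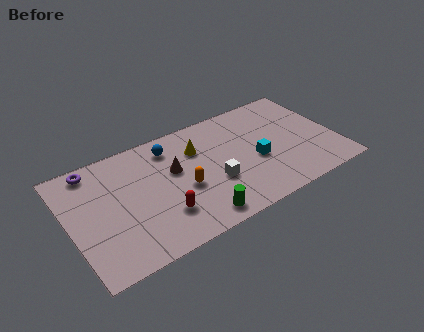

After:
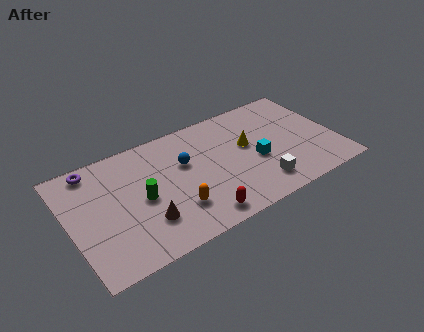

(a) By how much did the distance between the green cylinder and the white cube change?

+4.3

Before: roughly 2.2 units apart; after: 6.5. That's 4.3 units further apart.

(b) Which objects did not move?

the cyan cube and the purple torus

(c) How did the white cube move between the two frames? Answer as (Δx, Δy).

(2.3, -1.3)

The white cube started near (7.6, 2.8) and ended near (9.9, 1.5).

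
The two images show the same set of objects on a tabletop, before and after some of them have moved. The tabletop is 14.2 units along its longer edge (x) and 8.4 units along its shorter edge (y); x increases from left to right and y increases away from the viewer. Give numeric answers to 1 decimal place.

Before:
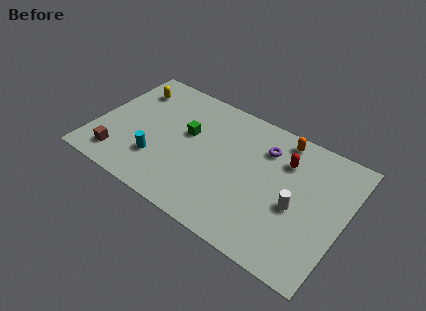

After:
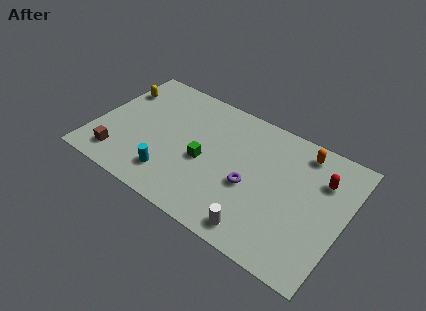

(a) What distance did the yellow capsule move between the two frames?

0.8

From (1.5, 6.5) to (0.8, 6.1), the yellow capsule covered √(0.7² + 0.4²) ≈ 0.8 units.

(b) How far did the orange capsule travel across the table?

1.2

From (10.2, 7.4) to (11.4, 7.2), the orange capsule covered √(1.2² + 0.2²) ≈ 1.2 units.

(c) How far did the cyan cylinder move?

1.1

The cyan cylinder was near (3.8, 2.4) before and (4.7, 1.8) after, so it travelled √(0.9² + 0.6²) ≈ 1.1 units.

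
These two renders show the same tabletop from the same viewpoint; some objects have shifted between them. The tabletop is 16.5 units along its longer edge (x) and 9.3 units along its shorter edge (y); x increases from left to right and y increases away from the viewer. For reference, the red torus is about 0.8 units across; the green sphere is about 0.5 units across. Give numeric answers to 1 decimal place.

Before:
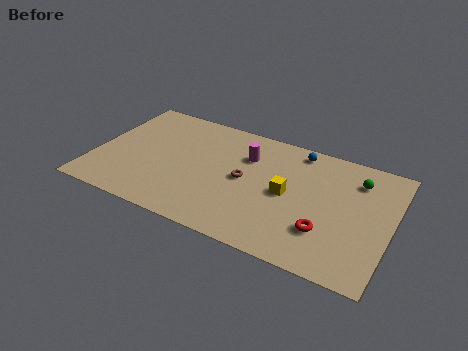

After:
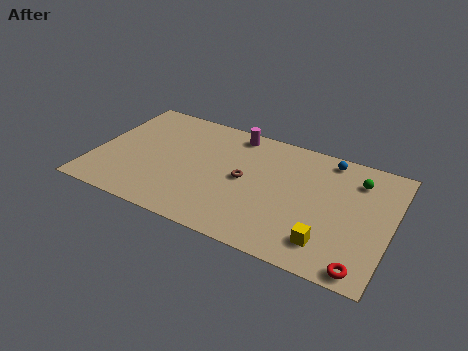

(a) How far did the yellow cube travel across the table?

3.7

The yellow cube moved from about (10.8, 4.6) to (13.3, 1.9), a distance of √(2.5² + 2.7²) ≈ 3.7.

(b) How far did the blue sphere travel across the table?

1.7

The blue sphere was near (11.0, 8.2) before and (12.7, 8.2) after, so it travelled √(1.7² + 0.0²) ≈ 1.7 units.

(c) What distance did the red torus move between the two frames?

2.8

The red torus moved from about (13.1, 2.7) to (15.3, 0.9), a distance of √(2.2² + 1.8²) ≈ 2.8.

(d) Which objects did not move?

the brown torus and the green sphere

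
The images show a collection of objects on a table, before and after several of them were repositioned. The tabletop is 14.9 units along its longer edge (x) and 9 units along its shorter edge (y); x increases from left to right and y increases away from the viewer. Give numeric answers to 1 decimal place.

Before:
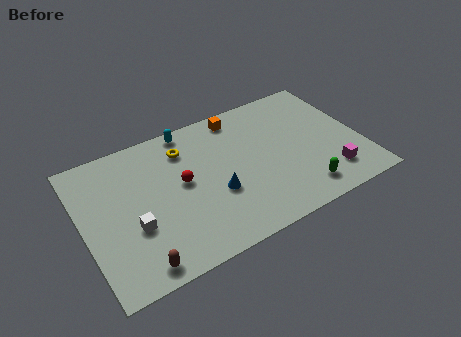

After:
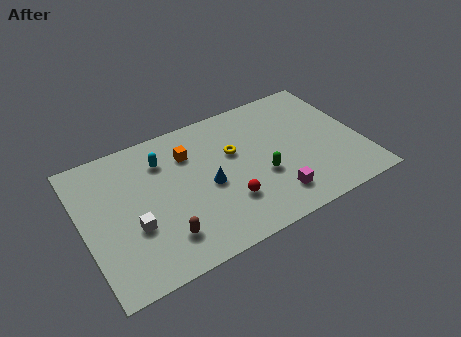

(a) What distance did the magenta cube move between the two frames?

3.1

From (12.9, 1.9) to (9.8, 1.8), the magenta cube covered √(3.1² + 0.1²) ≈ 3.1 units.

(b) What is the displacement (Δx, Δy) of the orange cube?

(-2.9, -1.3)

From the two frames, the orange cube sits at roughly (8.8, 7.9) before and (5.9, 6.6) after.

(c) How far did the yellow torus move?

2.9

From (5.7, 7.0) to (8.2, 5.6), the yellow torus covered √(2.5² + 1.4²) ≈ 2.9 units.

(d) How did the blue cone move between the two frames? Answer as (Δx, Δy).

(-0.3, 0.7)

The blue cone was at about (6.9, 3.4) and moved to about (6.6, 4.1).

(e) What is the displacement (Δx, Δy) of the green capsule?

(-1.9, 1.9)

From the two frames, the green capsule sits at roughly (11.3, 1.5) before and (9.4, 3.4) after.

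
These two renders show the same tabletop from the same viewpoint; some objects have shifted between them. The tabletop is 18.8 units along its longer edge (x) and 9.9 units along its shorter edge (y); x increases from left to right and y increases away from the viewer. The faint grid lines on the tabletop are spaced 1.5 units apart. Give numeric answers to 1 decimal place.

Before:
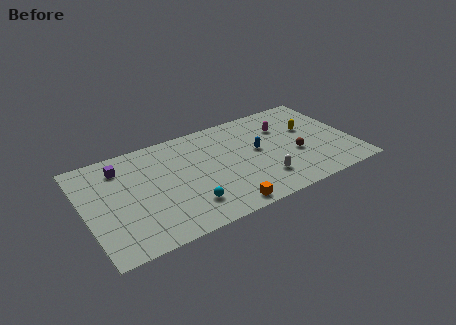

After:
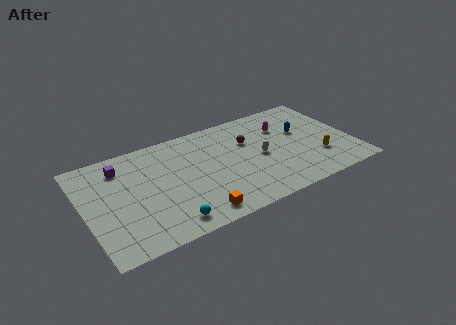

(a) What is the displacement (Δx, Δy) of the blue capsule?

(3.3, 0.6)

The blue capsule started near (12.2, 5.4) and ended near (15.5, 6.0).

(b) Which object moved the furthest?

the brown sphere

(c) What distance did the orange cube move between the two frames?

1.9

The orange cube moved from about (9.1, 1.0) to (7.2, 1.3), a distance of √(1.9² + 0.3²) ≈ 1.9.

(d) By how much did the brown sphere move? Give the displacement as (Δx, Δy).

(-3.0, 2.7)

The brown sphere started near (14.7, 3.9) and ended near (11.7, 6.6).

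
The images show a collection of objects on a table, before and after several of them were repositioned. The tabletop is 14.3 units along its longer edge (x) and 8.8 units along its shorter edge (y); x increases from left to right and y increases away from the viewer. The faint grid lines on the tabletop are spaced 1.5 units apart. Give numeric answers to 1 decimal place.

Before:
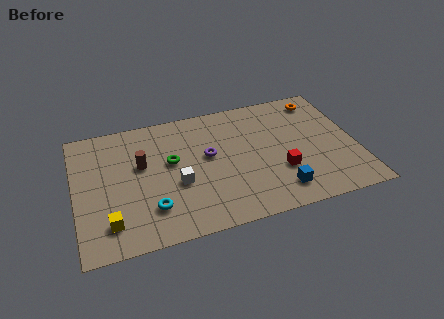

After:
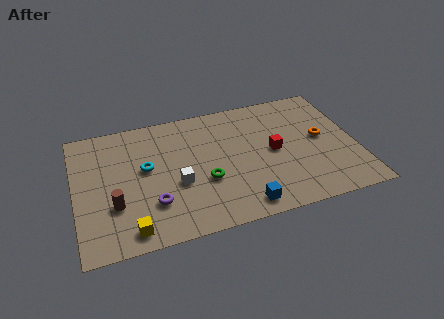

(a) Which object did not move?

the white cube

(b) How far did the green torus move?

2.4

The green torus moved from about (4.9, 5.1) to (6.5, 3.3), a distance of √(1.6² + 1.8²) ≈ 2.4.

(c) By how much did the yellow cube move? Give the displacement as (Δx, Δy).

(1.0, -0.7)

The yellow cube was at about (1.6, 1.8) and moved to about (2.6, 1.1).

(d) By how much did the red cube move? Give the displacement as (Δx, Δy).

(-0.2, 1.5)

From the two frames, the red cube sits at roughly (10.3, 2.9) before and (10.1, 4.4) after.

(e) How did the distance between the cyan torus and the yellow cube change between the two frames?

+1.9

They were about 2.1 units apart before and 4.0 after — 1.9 units further apart.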